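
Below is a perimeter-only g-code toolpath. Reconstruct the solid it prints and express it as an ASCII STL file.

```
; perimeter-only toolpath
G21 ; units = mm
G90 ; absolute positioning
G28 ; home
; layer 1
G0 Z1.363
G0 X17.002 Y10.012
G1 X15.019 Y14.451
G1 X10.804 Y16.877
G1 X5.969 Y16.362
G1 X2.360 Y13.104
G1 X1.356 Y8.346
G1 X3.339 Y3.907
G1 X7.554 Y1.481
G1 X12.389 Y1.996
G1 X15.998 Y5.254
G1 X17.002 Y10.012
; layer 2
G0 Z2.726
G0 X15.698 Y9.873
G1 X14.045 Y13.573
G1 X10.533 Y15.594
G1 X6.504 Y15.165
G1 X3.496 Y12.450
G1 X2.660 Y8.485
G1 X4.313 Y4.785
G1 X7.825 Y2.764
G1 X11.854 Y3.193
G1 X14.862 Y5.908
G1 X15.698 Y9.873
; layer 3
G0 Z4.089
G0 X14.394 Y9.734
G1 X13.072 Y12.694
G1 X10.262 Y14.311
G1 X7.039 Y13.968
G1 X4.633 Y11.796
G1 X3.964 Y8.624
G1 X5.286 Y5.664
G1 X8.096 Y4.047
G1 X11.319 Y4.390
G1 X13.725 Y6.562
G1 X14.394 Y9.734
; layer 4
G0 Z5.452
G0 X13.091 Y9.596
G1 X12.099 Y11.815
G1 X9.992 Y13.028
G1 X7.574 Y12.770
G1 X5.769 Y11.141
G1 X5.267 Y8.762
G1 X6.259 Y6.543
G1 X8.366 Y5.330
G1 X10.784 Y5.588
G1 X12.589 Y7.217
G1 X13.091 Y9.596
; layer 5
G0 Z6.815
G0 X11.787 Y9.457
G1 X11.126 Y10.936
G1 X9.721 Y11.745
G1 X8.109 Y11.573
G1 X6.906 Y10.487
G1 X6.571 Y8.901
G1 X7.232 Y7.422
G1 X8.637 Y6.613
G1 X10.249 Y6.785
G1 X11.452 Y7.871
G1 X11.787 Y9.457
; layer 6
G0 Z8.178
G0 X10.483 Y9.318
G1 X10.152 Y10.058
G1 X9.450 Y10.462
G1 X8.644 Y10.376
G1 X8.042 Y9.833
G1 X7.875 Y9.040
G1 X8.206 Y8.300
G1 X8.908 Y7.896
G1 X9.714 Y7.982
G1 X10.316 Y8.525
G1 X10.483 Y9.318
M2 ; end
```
solid part
  facet normal 0.0000 0.0000 -1.0000
    outer loop
      vertex 11.075 18.160 0.000
      vertex 15.992 15.330 0.000
      vertex 18.306 10.151 0.000
    endloop
  endfacet
  facet normal 0.0000 0.0000 -1.0000
    outer loop
      vertex 5.434 17.559 0.000
      vertex 11.075 18.160 0.000
      vertex 18.306 10.151 0.000
    endloop
  endfacet
  facet normal 0.0000 0.0000 -1.0000
    outer loop
      vertex 1.223 13.758 0.000
      vertex 5.434 17.559 0.000
      vertex 18.306 10.151 0.000
    endloop
  endfacet
  facet normal 0.0000 0.0000 -1.0000
    outer loop
      vertex 0.052 8.207 0.000
      vertex 1.223 13.758 0.000
      vertex 18.306 10.151 0.000
    endloop
  endfacet
  facet normal 0.0000 0.0000 -1.0000
    outer loop
      vertex 2.366 3.028 0.000
      vertex 0.052 8.207 0.000
      vertex 18.306 10.151 0.000
    endloop
  endfacet
  facet normal 0.0000 0.0000 -1.0000
    outer loop
      vertex 7.283 0.198 0.000
      vertex 2.366 3.028 0.000
      vertex 18.306 10.151 0.000
    endloop
  endfacet
  facet normal 0.0000 0.0000 -1.0000
    outer loop
      vertex 12.924 0.799 0.000
      vertex 7.283 0.198 0.000
      vertex 18.306 10.151 0.000
    endloop
  endfacet
  facet normal 0.0000 0.0000 -1.0000
    outer loop
      vertex 17.135 4.600 0.000
      vertex 12.924 0.799 0.000
      vertex 18.306 10.151 0.000
    endloop
  endfacet
  facet normal 0.6736 0.3010 0.6750
    outer loop
      vertex 18.306 10.151 0.000
      vertex 15.992 15.330 0.000
      vertex 9.179 9.179 9.541
    endloop
  endfacet
  facet normal 0.3680 0.6394 0.6750
    outer loop
      vertex 15.992 15.330 0.000
      vertex 11.075 18.160 0.000
      vertex 9.179 9.179 9.541
    endloop
  endfacet
  facet normal -0.0782 0.7336 0.6750
    outer loop
      vertex 11.075 18.160 0.000
      vertex 5.434 17.559 0.000
      vertex 9.179 9.179 9.541
    endloop
  endfacet
  facet normal -0.4943 0.5477 0.6751
    outer loop
      vertex 5.434 17.559 0.000
      vertex 1.223 13.758 0.000
      vertex 9.179 9.179 9.541
    endloop
  endfacet
  facet normal -0.7219 0.1523 0.6750
    outer loop
      vertex 1.223 13.758 0.000
      vertex 0.052 8.207 0.000
      vertex 9.179 9.179 9.541
    endloop
  endfacet
  facet normal -0.6736 -0.3010 0.6750
    outer loop
      vertex 0.052 8.207 0.000
      vertex 2.366 3.028 0.000
      vertex 9.179 9.179 9.541
    endloop
  endfacet
  facet normal -0.3680 -0.6394 0.6750
    outer loop
      vertex 2.366 3.028 0.000
      vertex 7.283 0.198 0.000
      vertex 9.179 9.179 9.541
    endloop
  endfacet
  facet normal 0.0782 -0.7336 0.6750
    outer loop
      vertex 7.283 0.198 0.000
      vertex 12.924 0.799 0.000
      vertex 9.179 9.179 9.541
    endloop
  endfacet
  facet normal 0.4943 -0.5477 0.6751
    outer loop
      vertex 12.924 0.799 0.000
      vertex 17.135 4.600 0.000
      vertex 9.179 9.179 9.541
    endloop
  endfacet
  facet normal 0.7219 -0.1523 0.6750
    outer loop
      vertex 17.135 4.600 0.000
      vertex 18.306 10.151 0.000
      vertex 9.179 9.179 9.541
    endloop
  endfacet
endsolid part

The G0 Z moves step by Δz≈1.363 mm. The G1 loops shrink linearly with z, so the solid tapers from its base footprint up to z≈9.54. Closing with a flat bottom cap and the tapered top and triangulating gives 18 facets — a regular 10-sided pyramid, base circumscribed radius ≈ 9.18 mm, apex at z ≈ 9.54 mm.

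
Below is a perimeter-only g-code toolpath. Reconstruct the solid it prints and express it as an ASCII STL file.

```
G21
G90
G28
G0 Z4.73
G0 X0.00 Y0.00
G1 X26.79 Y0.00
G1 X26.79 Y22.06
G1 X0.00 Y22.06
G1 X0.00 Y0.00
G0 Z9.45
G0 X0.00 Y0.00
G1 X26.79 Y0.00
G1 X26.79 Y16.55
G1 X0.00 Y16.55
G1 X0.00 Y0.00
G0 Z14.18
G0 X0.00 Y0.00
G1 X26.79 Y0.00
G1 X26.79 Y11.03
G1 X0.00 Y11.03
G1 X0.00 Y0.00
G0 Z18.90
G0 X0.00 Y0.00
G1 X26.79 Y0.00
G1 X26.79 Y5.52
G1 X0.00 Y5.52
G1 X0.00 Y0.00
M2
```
solid part
  facet normal 0.0000 0.0000 -1.0000
    outer loop
      vertex 26.79 27.58 0.00
      vertex 26.79 0.00 0.00
      vertex 0.00 0.00 0.00
    endloop
  endfacet
  facet normal 0.0000 0.0000 -1.0000
    outer loop
      vertex 0.00 27.58 0.00
      vertex 26.79 27.58 0.00
      vertex 0.00 0.00 0.00
    endloop
  endfacet
  facet normal 0.0000 -1.0000 0.0000
    outer loop
      vertex 0.00 0.00 0.00
      vertex 26.79 0.00 0.00
      vertex 26.79 0.00 23.63
    endloop
  endfacet
  facet normal 0.0000 -1.0000 0.0000
    outer loop
      vertex 0.00 0.00 0.00
      vertex 26.79 0.00 23.63
      vertex 0.00 0.00 23.63
    endloop
  endfacet
  facet normal 0.0000 0.6506 0.7594
    outer loop
      vertex 0.00 0.00 23.63
      vertex 26.79 0.00 23.63
      vertex 26.79 27.58 0.00
    endloop
  endfacet
  facet normal 0.0000 0.6506 0.7594
    outer loop
      vertex 0.00 0.00 23.63
      vertex 26.79 27.58 0.00
      vertex 0.00 27.58 0.00
    endloop
  endfacet
  facet normal -1.0000 0.0000 0.0000
    outer loop
      vertex 0.00 0.00 23.63
      vertex 0.00 27.58 0.00
      vertex 0.00 0.00 0.00
    endloop
  endfacet
  facet normal 1.0000 0.0000 0.0000
    outer loop
      vertex 26.79 0.00 0.00
      vertex 26.79 27.58 0.00
      vertex 26.79 0.00 23.63
    endloop
  endfacet
endsolid part

The G0 Z moves step by Δz≈4.73 mm. The G1 loops shrink linearly with z, so the solid tapers from its base footprint up to z≈23.6. Closing with a flat bottom cap and the tapered top and triangulating gives 8 facets — a wedge (ramp): 26.8 × 27.6 mm base, rising to 23.6 mm along the y=0 edge and sloping linearly to z=0 at y=27.6.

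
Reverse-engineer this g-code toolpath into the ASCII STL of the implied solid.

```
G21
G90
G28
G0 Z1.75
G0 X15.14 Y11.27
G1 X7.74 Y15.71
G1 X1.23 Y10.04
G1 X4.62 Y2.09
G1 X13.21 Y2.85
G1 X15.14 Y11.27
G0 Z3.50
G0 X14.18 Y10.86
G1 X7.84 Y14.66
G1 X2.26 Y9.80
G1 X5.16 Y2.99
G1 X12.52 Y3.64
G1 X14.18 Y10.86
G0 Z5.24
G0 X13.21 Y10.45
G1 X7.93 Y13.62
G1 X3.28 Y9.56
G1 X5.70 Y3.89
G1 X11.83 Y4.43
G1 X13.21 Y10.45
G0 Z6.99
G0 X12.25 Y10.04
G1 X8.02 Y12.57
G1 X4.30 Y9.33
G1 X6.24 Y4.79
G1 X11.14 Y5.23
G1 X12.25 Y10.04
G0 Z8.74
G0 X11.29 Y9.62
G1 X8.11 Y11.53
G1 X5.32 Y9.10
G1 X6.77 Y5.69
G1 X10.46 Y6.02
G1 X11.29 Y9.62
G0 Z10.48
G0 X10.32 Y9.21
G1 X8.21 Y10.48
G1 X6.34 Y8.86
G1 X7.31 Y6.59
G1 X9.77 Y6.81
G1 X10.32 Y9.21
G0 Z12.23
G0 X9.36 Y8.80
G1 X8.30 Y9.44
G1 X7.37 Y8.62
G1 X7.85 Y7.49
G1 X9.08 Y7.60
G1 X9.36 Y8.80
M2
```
solid part
  facet normal 0.0000 0.0000 -1.0000
    outer loop
      vertex 0.21 10.27 0.00
      vertex 7.65 16.75 0.00
      vertex 16.11 11.68 0.00
    endloop
  endfacet
  facet normal 0.0000 0.0000 -1.0000
    outer loop
      vertex 4.08 1.19 0.00
      vertex 0.21 10.27 0.00
      vertex 16.11 11.68 0.00
    endloop
  endfacet
  facet normal 0.0000 0.0000 -1.0000
    outer loop
      vertex 13.90 2.06 0.00
      vertex 4.08 1.19 0.00
      vertex 16.11 11.68 0.00
    endloop
  endfacet
  facet normal 0.4624 0.7716 0.4369
    outer loop
      vertex 16.11 11.68 0.00
      vertex 7.65 16.75 0.00
      vertex 8.39 8.39 13.98
    endloop
  endfacet
  facet normal -0.5908 0.6783 0.4369
    outer loop
      vertex 7.65 16.75 0.00
      vertex 0.21 10.27 0.00
      vertex 8.39 8.39 13.98
    endloop
  endfacet
  facet normal -0.8275 -0.3527 0.4368
    outer loop
      vertex 0.21 10.27 0.00
      vertex 4.08 1.19 0.00
      vertex 8.39 8.39 13.98
    endloop
  endfacet
  facet normal 0.0794 -0.8960 0.4370
    outer loop
      vertex 4.08 1.19 0.00
      vertex 13.90 2.06 0.00
      vertex 8.39 8.39 13.98
    endloop
  endfacet
  facet normal 0.8767 -0.2014 0.4368
    outer loop
      vertex 13.90 2.06 0.00
      vertex 16.11 11.68 0.00
      vertex 8.39 8.39 13.98
    endloop
  endfacet
endsolid part

The G0 Z moves step by Δz≈1.75 mm. The G1 loops shrink linearly with z, so the solid tapers from its base footprint up to z≈14. Closing with a flat bottom cap and the tapered top and triangulating gives 8 facets — a regular 5-sided pyramid, base circumscribed radius ≈ 8.39 mm, apex at z ≈ 14 mm.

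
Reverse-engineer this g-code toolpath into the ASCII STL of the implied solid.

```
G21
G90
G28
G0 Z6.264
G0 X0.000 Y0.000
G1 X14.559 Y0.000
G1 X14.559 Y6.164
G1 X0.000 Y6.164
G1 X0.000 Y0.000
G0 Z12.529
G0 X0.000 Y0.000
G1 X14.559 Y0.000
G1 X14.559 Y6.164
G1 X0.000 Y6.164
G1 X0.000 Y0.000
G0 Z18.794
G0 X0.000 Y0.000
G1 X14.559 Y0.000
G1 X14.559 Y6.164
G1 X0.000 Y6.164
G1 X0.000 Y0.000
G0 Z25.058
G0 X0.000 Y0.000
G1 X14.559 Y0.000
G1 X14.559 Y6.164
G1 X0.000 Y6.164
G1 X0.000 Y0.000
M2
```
solid part
  facet normal 0.0000 0.0000 -1.0000
    outer loop
      vertex 14.559 6.164 0.000
      vertex 14.559 0.000 0.000
      vertex 0.000 0.000 0.000
    endloop
  endfacet
  facet normal 0.0000 0.0000 -1.0000
    outer loop
      vertex 0.000 6.164 0.000
      vertex 14.559 6.164 0.000
      vertex 0.000 0.000 0.000
    endloop
  endfacet
  facet normal 0.0000 0.0000 1.0000
    outer loop
      vertex 0.000 0.000 25.058
      vertex 14.559 0.000 25.058
      vertex 14.559 6.164 25.058
    endloop
  endfacet
  facet normal 0.0000 0.0000 1.0000
    outer loop
      vertex 0.000 0.000 25.058
      vertex 14.559 6.164 25.058
      vertex 0.000 6.164 25.058
    endloop
  endfacet
  facet normal 0.0000 -1.0000 0.0000
    outer loop
      vertex 0.000 0.000 0.000
      vertex 14.559 0.000 0.000
      vertex 14.559 0.000 25.058
    endloop
  endfacet
  facet normal 0.0000 -1.0000 0.0000
    outer loop
      vertex 0.000 0.000 0.000
      vertex 14.559 0.000 25.058
      vertex 0.000 0.000 25.058
    endloop
  endfacet
  facet normal 0.0000 1.0000 0.0000
    outer loop
      vertex 14.559 6.164 25.058
      vertex 14.559 6.164 0.000
      vertex 0.000 6.164 0.000
    endloop
  endfacet
  facet normal 0.0000 1.0000 0.0000
    outer loop
      vertex 0.000 6.164 25.058
      vertex 14.559 6.164 25.058
      vertex 0.000 6.164 0.000
    endloop
  endfacet
  facet normal -1.0000 0.0000 0.0000
    outer loop
      vertex 0.000 6.164 25.058
      vertex 0.000 6.164 0.000
      vertex 0.000 0.000 0.000
    endloop
  endfacet
  facet normal -1.0000 0.0000 0.0000
    outer loop
      vertex 0.000 0.000 25.058
      vertex 0.000 6.164 25.058
      vertex 0.000 0.000 0.000
    endloop
  endfacet
  facet normal 1.0000 0.0000 0.0000
    outer loop
      vertex 14.559 0.000 0.000
      vertex 14.559 6.164 0.000
      vertex 14.559 6.164 25.058
    endloop
  endfacet
  facet normal 1.0000 0.0000 0.0000
    outer loop
      vertex 14.559 0.000 0.000
      vertex 14.559 6.164 25.058
      vertex 14.559 0.000 25.058
    endloop
  endfacet
endsolid part

The G0 Z moves step by Δz≈6.264 mm. Every layer's G1 loop is the same polygon, so the solid is a straight extrusion of it from z=0 to z≈25.1. Closing with flat bottom and top caps and triangulating gives 12 facets — a rectangular box, roughly 14.6 × 6.16 mm footprint and 25.1 mm tall.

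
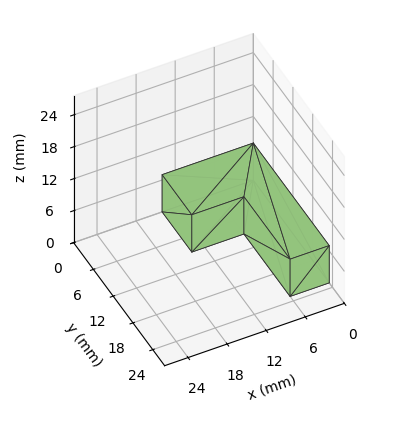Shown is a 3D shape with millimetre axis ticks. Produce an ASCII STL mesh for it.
Reading the render: the shape is an L-shaped prism: outer 14 × 23 mm, arm thicknesses ≈ 9 mm (horizontal) and 6 mm (vertical), extruded 7 mm in z (dimensions read to the nearest mm from the axis ticks). For the STL, each face is triangulated and given an outward normal.

solid part
  facet normal 0.0000 0.0000 -1.0000
    outer loop
      vertex 14.00 9.00 0.00
      vertex 14.00 0.00 0.00
      vertex 0.00 0.00 0.00
    endloop
  endfacet
  facet normal 0.0000 0.0000 -1.0000
    outer loop
      vertex 6.00 9.00 0.00
      vertex 14.00 9.00 0.00
      vertex 0.00 0.00 0.00
    endloop
  endfacet
  facet normal 0.0000 0.0000 -1.0000
    outer loop
      vertex 6.00 23.00 0.00
      vertex 6.00 9.00 0.00
      vertex 0.00 0.00 0.00
    endloop
  endfacet
  facet normal 0.0000 0.0000 -1.0000
    outer loop
      vertex 0.00 23.00 0.00
      vertex 6.00 23.00 0.00
      vertex 0.00 0.00 0.00
    endloop
  endfacet
  facet normal 0.0000 0.0000 1.0000
    outer loop
      vertex 0.00 0.00 7.00
      vertex 14.00 0.00 7.00
      vertex 14.00 9.00 7.00
    endloop
  endfacet
  facet normal 0.0000 0.0000 1.0000
    outer loop
      vertex 0.00 0.00 7.00
      vertex 14.00 9.00 7.00
      vertex 6.00 9.00 7.00
    endloop
  endfacet
  facet normal 0.0000 0.0000 1.0000
    outer loop
      vertex 0.00 0.00 7.00
      vertex 6.00 9.00 7.00
      vertex 6.00 23.00 7.00
    endloop
  endfacet
  facet normal 0.0000 0.0000 1.0000
    outer loop
      vertex 0.00 0.00 7.00
      vertex 6.00 23.00 7.00
      vertex 0.00 23.00 7.00
    endloop
  endfacet
  facet normal 0.0000 -1.0000 0.0000
    outer loop
      vertex 0.00 0.00 0.00
      vertex 14.00 0.00 0.00
      vertex 14.00 0.00 7.00
    endloop
  endfacet
  facet normal 0.0000 -1.0000 0.0000
    outer loop
      vertex 0.00 0.00 0.00
      vertex 14.00 0.00 7.00
      vertex 0.00 0.00 7.00
    endloop
  endfacet
  facet normal 1.0000 0.0000 0.0000
    outer loop
      vertex 14.00 0.00 0.00
      vertex 14.00 9.00 0.00
      vertex 14.00 9.00 7.00
    endloop
  endfacet
  facet normal 1.0000 0.0000 0.0000
    outer loop
      vertex 14.00 0.00 0.00
      vertex 14.00 9.00 7.00
      vertex 14.00 0.00 7.00
    endloop
  endfacet
  facet normal 0.0000 1.0000 0.0000
    outer loop
      vertex 14.00 9.00 0.00
      vertex 6.00 9.00 0.00
      vertex 6.00 9.00 7.00
    endloop
  endfacet
  facet normal 0.0000 1.0000 0.0000
    outer loop
      vertex 14.00 9.00 0.00
      vertex 6.00 9.00 7.00
      vertex 14.00 9.00 7.00
    endloop
  endfacet
  facet normal 1.0000 0.0000 0.0000
    outer loop
      vertex 6.00 9.00 0.00
      vertex 6.00 23.00 0.00
      vertex 6.00 23.00 7.00
    endloop
  endfacet
  facet normal 1.0000 0.0000 0.0000
    outer loop
      vertex 6.00 9.00 0.00
      vertex 6.00 23.00 7.00
      vertex 6.00 9.00 7.00
    endloop
  endfacet
  facet normal 0.0000 1.0000 0.0000
    outer loop
      vertex 6.00 23.00 0.00
      vertex 0.00 23.00 0.00
      vertex 0.00 23.00 7.00
    endloop
  endfacet
  facet normal 0.0000 1.0000 0.0000
    outer loop
      vertex 6.00 23.00 0.00
      vertex 0.00 23.00 7.00
      vertex 6.00 23.00 7.00
    endloop
  endfacet
  facet normal -1.0000 0.0000 0.0000
    outer loop
      vertex 0.00 23.00 0.00
      vertex 0.00 0.00 0.00
      vertex 0.00 0.00 7.00
    endloop
  endfacet
  facet normal -1.0000 0.0000 0.0000
    outer loop
      vertex 0.00 23.00 0.00
      vertex 0.00 0.00 7.00
      vertex 0.00 23.00 7.00
    endloop
  endfacet
endsolid part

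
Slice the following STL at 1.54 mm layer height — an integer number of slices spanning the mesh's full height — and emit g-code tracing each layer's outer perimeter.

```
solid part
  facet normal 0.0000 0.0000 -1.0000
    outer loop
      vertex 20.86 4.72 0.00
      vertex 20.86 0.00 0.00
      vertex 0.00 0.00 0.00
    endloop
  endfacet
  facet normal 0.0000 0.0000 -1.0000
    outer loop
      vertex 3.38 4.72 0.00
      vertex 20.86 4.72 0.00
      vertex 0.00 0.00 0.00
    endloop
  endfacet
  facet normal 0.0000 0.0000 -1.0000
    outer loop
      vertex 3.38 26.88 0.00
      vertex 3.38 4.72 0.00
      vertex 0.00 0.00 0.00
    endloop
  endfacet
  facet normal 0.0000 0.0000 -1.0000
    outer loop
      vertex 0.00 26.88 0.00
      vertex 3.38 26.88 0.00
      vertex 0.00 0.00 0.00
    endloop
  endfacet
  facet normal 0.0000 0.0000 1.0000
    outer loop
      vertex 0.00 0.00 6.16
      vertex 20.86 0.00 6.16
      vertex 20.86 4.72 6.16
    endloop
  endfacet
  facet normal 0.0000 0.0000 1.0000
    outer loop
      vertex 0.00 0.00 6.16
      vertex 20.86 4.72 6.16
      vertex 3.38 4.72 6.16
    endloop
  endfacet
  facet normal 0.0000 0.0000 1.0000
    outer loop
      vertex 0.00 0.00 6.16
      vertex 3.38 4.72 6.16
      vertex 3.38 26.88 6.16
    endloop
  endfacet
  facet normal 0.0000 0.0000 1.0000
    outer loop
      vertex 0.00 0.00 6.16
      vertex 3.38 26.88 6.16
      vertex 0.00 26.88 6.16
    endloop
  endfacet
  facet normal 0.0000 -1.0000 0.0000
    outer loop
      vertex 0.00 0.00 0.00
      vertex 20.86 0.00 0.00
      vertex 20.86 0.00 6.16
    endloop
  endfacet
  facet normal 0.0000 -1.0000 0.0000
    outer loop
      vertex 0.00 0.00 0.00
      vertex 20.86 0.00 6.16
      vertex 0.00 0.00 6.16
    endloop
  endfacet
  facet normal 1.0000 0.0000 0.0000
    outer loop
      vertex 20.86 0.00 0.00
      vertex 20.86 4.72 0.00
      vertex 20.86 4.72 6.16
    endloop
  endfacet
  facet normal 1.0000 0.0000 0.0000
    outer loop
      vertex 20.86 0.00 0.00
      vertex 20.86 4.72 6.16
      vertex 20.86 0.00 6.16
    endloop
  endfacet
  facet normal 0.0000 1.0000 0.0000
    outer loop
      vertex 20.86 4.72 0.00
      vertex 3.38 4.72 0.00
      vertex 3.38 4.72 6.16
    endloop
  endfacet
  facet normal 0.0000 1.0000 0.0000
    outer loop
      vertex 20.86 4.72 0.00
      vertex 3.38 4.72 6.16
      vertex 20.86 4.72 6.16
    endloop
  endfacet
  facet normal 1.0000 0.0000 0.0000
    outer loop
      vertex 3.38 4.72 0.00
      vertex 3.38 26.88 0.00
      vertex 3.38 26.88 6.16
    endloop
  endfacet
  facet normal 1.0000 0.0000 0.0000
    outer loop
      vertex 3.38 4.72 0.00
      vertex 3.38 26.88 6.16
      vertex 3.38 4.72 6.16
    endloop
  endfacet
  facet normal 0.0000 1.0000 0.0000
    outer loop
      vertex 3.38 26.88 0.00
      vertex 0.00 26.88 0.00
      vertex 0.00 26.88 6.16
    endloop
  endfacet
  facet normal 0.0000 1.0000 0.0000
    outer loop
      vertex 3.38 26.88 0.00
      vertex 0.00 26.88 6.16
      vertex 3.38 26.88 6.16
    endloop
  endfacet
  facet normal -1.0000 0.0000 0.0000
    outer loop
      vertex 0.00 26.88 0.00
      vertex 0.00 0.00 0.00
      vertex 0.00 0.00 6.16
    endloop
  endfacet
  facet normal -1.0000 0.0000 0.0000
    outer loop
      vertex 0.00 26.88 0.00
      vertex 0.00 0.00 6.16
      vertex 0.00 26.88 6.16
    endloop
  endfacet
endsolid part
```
; perimeter-only toolpath
G21 ; units = mm
G90 ; absolute positioning
G28 ; home
; layer 1
G0 Z1.54
G0 X0.00 Y0.00
G1 X20.86 Y0.00
G1 X20.86 Y4.72
G1 X3.38 Y4.72
G1 X3.38 Y26.88
G1 X0.00 Y26.88
G1 X0.00 Y0.00
; layer 2
G0 Z3.08
G0 X0.00 Y0.00
G1 X20.86 Y0.00
G1 X20.86 Y4.72
G1 X3.38 Y4.72
G1 X3.38 Y26.88
G1 X0.00 Y26.88
G1 X0.00 Y0.00
; layer 3
G0 Z4.62
G0 X0.00 Y0.00
G1 X20.86 Y0.00
G1 X20.86 Y4.72
G1 X3.38 Y4.72
G1 X3.38 Y26.88
G1 X0.00 Y26.88
G1 X0.00 Y0.00
; layer 4
G0 Z6.16
G0 X0.00 Y0.00
G1 X20.86 Y0.00
G1 X20.86 Y4.72
G1 X3.38 Y4.72
G1 X3.38 Y26.88
G1 X0.00 Y26.88
G1 X0.00 Y0.00
M2 ; end

The solid is an L-shaped prism: outer 20.9 × 26.9 mm, arm thicknesses ≈ 4.72 mm (horizontal) and 3.38 mm (vertical), extruded 6.16 mm in z. Slicing at Δz = 1.54 mm — 4 equal slices spanning the solid's height, so layer i sits at z = i·h/4 — gives 4 non-empty perimeters. Each is a 6-segment closed polygon; G0 lifts to the layer z and rapids to the start vertex, then G1 traces the edges.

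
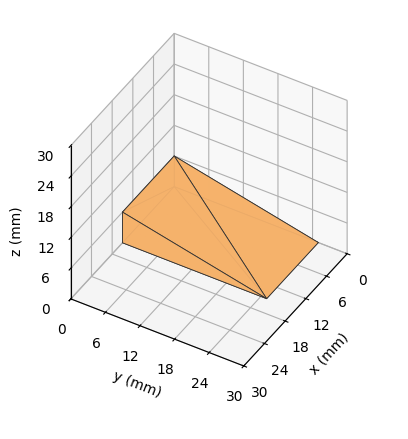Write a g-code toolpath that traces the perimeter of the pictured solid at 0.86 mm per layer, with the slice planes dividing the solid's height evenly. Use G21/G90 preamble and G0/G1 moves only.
Reading the render: the shape is a wedge (ramp): 15 × 25 mm base, rising to 6 mm along the y=0 edge and sloping linearly to z=0 at y=25 (dimensions read to the nearest mm from the axis ticks). For the g-code, the solid's height is divided into equal slices at the stated Δz and each level perimeter traced with G1 moves after a G0 lift.

; perimeter-only toolpath
G21 ; units = mm
G90 ; absolute positioning
G28 ; home
; layer 1
G0 Z0.86
G0 X0.00 Y0.00
G1 X15.00 Y0.00
G1 X15.00 Y21.43
G1 X0.00 Y21.43
G1 X0.00 Y0.00
; layer 2
G0 Z1.71
G0 X0.00 Y0.00
G1 X15.00 Y0.00
G1 X15.00 Y17.86
G1 X0.00 Y17.86
G1 X0.00 Y0.00
; layer 3
G0 Z2.57
G0 X0.00 Y0.00
G1 X15.00 Y0.00
G1 X15.00 Y14.29
G1 X0.00 Y14.29
G1 X0.00 Y0.00
; layer 4
G0 Z3.43
G0 X0.00 Y0.00
G1 X15.00 Y0.00
G1 X15.00 Y10.71
G1 X0.00 Y10.71
G1 X0.00 Y0.00
; layer 5
G0 Z4.29
G0 X0.00 Y0.00
G1 X15.00 Y0.00
G1 X15.00 Y7.14
G1 X0.00 Y7.14
G1 X0.00 Y0.00
; layer 6
G0 Z5.14
G0 X0.00 Y0.00
G1 X15.00 Y0.00
G1 X15.00 Y3.57
G1 X0.00 Y3.57
G1 X0.00 Y0.00
M2 ; end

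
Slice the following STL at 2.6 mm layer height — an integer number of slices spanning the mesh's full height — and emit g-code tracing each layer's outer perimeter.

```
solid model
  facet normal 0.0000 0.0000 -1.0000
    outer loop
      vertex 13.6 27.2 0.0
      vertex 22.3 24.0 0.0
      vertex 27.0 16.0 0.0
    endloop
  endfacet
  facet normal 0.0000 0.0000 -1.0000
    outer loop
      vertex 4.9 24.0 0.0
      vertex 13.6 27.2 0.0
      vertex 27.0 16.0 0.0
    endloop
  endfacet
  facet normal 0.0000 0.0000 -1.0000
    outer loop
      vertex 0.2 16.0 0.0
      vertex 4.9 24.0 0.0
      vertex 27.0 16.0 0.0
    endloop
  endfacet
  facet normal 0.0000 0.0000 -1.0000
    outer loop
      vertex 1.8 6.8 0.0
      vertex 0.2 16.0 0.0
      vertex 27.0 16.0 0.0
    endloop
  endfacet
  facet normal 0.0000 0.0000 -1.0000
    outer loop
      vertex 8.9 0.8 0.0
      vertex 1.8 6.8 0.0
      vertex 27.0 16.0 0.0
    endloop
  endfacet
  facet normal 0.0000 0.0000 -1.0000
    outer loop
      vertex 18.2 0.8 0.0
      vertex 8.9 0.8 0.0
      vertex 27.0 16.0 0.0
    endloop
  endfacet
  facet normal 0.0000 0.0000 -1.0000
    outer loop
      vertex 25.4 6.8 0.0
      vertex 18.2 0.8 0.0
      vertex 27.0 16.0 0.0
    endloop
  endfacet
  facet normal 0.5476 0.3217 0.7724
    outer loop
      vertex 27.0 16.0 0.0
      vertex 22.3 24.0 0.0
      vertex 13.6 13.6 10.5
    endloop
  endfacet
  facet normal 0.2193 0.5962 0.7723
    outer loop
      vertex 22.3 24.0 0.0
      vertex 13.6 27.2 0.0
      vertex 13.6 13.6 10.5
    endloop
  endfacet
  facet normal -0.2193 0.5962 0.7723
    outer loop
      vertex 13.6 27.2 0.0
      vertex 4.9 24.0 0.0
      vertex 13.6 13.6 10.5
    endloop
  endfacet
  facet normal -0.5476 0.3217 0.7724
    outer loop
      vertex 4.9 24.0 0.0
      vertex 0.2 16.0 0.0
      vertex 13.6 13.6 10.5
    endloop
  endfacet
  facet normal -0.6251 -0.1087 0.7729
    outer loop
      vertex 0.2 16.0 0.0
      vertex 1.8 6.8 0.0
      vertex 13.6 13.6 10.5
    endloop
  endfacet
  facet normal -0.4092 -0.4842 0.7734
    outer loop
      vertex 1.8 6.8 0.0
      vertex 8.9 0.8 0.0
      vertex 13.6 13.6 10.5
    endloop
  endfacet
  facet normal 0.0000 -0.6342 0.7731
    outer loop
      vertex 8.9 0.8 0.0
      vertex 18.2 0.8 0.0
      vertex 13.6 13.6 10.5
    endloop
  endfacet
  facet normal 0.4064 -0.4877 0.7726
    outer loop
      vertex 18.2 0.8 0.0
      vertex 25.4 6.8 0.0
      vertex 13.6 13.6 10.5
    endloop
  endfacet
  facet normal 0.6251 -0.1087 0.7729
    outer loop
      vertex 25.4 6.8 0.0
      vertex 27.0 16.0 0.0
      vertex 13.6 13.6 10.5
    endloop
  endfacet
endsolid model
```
; perimeter-only toolpath
G21 ; units = mm
G90 ; absolute positioning
G28 ; home
; layer 1
G0 Z2.6
G0 X23.6 Y15.4
G1 X20.1 Y21.4
G1 X13.6 Y23.8
G1 X7.1 Y21.4
G1 X3.5 Y15.4
G1 X4.8 Y8.5
G1 X10.1 Y4.0
G1 X17.0 Y4.0
G1 X22.4 Y8.5
G1 X23.6 Y15.4
; layer 2
G0 Z5.2
G0 X20.3 Y14.8
G1 X17.9 Y18.8
G1 X13.6 Y20.4
G1 X9.2 Y18.8
G1 X6.9 Y14.8
G1 X7.7 Y10.2
G1 X11.2 Y7.2
G1 X15.9 Y7.2
G1 X19.5 Y10.2
G1 X20.3 Y14.8
; layer 3
G0 Z7.9
G0 X16.9 Y14.2
G1 X15.8 Y16.2
G1 X13.6 Y17.0
G1 X11.4 Y16.2
G1 X10.2 Y14.2
G1 X10.6 Y11.9
G1 X12.4 Y10.4
G1 X14.8 Y10.4
G1 X16.5 Y11.9
G1 X16.9 Y14.2
M2 ; end

The solid is a regular 9-sided pyramid, base circumscribed radius ≈ 13.6 mm, apex at z ≈ 10.5 mm. Slicing at Δz = 2.6 mm — 4 equal slices spanning the solid's height, so layer i sits at z = i·h/4 — gives 3 non-empty perimeters. Each is a 9-segment closed polygon; G0 lifts to the layer z and rapids to the start vertex, then G1 traces the edges. The cross-section shrinks linearly with z (the slice at the apex is degenerate and omitted).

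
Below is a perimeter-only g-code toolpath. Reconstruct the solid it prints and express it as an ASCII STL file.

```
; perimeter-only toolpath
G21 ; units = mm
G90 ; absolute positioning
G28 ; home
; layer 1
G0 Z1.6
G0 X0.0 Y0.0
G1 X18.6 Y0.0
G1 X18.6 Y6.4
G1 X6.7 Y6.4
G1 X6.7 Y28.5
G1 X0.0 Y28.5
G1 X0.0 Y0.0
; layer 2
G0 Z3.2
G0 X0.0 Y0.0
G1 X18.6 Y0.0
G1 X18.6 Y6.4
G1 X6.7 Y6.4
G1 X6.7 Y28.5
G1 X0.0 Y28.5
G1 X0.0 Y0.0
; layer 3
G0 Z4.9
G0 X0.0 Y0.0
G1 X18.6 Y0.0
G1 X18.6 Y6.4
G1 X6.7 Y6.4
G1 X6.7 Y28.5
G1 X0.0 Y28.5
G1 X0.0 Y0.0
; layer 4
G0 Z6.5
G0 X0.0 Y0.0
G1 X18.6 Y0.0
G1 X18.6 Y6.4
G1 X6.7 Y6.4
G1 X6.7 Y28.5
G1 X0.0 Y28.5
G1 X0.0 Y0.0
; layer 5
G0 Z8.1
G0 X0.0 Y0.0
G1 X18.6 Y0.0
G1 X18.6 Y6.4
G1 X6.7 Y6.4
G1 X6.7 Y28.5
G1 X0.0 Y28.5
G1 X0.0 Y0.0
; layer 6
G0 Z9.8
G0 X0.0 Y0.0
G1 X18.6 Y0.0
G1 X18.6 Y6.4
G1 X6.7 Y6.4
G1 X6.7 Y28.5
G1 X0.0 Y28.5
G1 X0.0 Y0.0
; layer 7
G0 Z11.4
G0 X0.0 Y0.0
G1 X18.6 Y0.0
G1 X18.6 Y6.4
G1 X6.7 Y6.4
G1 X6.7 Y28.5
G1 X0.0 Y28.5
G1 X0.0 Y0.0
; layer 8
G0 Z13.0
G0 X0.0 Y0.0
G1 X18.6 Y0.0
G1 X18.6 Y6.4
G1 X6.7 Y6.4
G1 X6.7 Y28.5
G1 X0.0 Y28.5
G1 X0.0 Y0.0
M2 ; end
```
solid part
  facet normal 0.0000 0.0000 -1.0000
    outer loop
      vertex 18.6 6.4 0.0
      vertex 18.6 0.0 0.0
      vertex 0.0 0.0 0.0
    endloop
  endfacet
  facet normal 0.0000 0.0000 -1.0000
    outer loop
      vertex 6.7 6.4 0.0
      vertex 18.6 6.4 0.0
      vertex 0.0 0.0 0.0
    endloop
  endfacet
  facet normal 0.0000 0.0000 -1.0000
    outer loop
      vertex 6.7 28.5 0.0
      vertex 6.7 6.4 0.0
      vertex 0.0 0.0 0.0
    endloop
  endfacet
  facet normal 0.0000 0.0000 -1.0000
    outer loop
      vertex 0.0 28.5 0.0
      vertex 6.7 28.5 0.0
      vertex 0.0 0.0 0.0
    endloop
  endfacet
  facet normal 0.0000 0.0000 1.0000
    outer loop
      vertex 0.0 0.0 13.0
      vertex 18.6 0.0 13.0
      vertex 18.6 6.4 13.0
    endloop
  endfacet
  facet normal 0.0000 0.0000 1.0000
    outer loop
      vertex 0.0 0.0 13.0
      vertex 18.6 6.4 13.0
      vertex 6.7 6.4 13.0
    endloop
  endfacet
  facet normal 0.0000 0.0000 1.0000
    outer loop
      vertex 0.0 0.0 13.0
      vertex 6.7 6.4 13.0
      vertex 6.7 28.5 13.0
    endloop
  endfacet
  facet normal 0.0000 0.0000 1.0000
    outer loop
      vertex 0.0 0.0 13.0
      vertex 6.7 28.5 13.0
      vertex 0.0 28.5 13.0
    endloop
  endfacet
  facet normal 0.0000 -1.0000 0.0000
    outer loop
      vertex 0.0 0.0 0.0
      vertex 18.6 0.0 0.0
      vertex 18.6 0.0 13.0
    endloop
  endfacet
  facet normal 0.0000 -1.0000 0.0000
    outer loop
      vertex 0.0 0.0 0.0
      vertex 18.6 0.0 13.0
      vertex 0.0 0.0 13.0
    endloop
  endfacet
  facet normal 1.0000 0.0000 0.0000
    outer loop
      vertex 18.6 0.0 0.0
      vertex 18.6 6.4 0.0
      vertex 18.6 6.4 13.0
    endloop
  endfacet
  facet normal 1.0000 0.0000 0.0000
    outer loop
      vertex 18.6 0.0 0.0
      vertex 18.6 6.4 13.0
      vertex 18.6 0.0 13.0
    endloop
  endfacet
  facet normal 0.0000 1.0000 0.0000
    outer loop
      vertex 18.6 6.4 0.0
      vertex 6.7 6.4 0.0
      vertex 6.7 6.4 13.0
    endloop
  endfacet
  facet normal 0.0000 1.0000 0.0000
    outer loop
      vertex 18.6 6.4 0.0
      vertex 6.7 6.4 13.0
      vertex 18.6 6.4 13.0
    endloop
  endfacet
  facet normal 1.0000 0.0000 0.0000
    outer loop
      vertex 6.7 6.4 0.0
      vertex 6.7 28.5 0.0
      vertex 6.7 28.5 13.0
    endloop
  endfacet
  facet normal 1.0000 0.0000 0.0000
    outer loop
      vertex 6.7 6.4 0.0
      vertex 6.7 28.5 13.0
      vertex 6.7 6.4 13.0
    endloop
  endfacet
  facet normal 0.0000 1.0000 0.0000
    outer loop
      vertex 6.7 28.5 0.0
      vertex 0.0 28.5 0.0
      vertex 0.0 28.5 13.0
    endloop
  endfacet
  facet normal 0.0000 1.0000 0.0000
    outer loop
      vertex 6.7 28.5 0.0
      vertex 0.0 28.5 13.0
      vertex 6.7 28.5 13.0
    endloop
  endfacet
  facet normal -1.0000 0.0000 0.0000
    outer loop
      vertex 0.0 28.5 0.0
      vertex 0.0 0.0 0.0
      vertex 0.0 0.0 13.0
    endloop
  endfacet
  facet normal -1.0000 0.0000 0.0000
    outer loop
      vertex 0.0 28.5 0.0
      vertex 0.0 0.0 13.0
      vertex 0.0 28.5 13.0
    endloop
  endfacet
endsolid part

The G0 Z moves step by Δz≈1.6 mm. Every layer's G1 loop is the same polygon, so the solid is a straight extrusion of it from z=0 to z≈13. Closing with flat bottom and top caps and triangulating gives 20 facets — an L-shaped prism: outer 18.6 × 28.5 mm, arm thicknesses ≈ 6.4 mm (horizontal) and 6.7 mm (vertical), extruded 13 mm in z.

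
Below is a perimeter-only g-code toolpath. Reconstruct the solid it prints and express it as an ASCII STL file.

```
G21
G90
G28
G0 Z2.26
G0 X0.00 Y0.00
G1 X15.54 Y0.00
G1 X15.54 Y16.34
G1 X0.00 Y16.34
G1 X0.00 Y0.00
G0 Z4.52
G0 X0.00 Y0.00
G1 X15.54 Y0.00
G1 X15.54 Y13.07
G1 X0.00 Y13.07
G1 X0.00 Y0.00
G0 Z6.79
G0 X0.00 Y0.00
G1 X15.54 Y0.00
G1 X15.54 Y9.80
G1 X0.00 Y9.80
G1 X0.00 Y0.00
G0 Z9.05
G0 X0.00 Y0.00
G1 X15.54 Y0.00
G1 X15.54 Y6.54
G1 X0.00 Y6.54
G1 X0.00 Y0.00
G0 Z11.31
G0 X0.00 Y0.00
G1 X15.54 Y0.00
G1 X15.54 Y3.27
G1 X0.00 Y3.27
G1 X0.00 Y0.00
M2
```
solid part
  facet normal 0.0000 0.0000 -1.0000
    outer loop
      vertex 15.54 19.61 0.00
      vertex 15.54 0.00 0.00
      vertex 0.00 0.00 0.00
    endloop
  endfacet
  facet normal 0.0000 0.0000 -1.0000
    outer loop
      vertex 0.00 19.61 0.00
      vertex 15.54 19.61 0.00
      vertex 0.00 0.00 0.00
    endloop
  endfacet
  facet normal 0.0000 -1.0000 0.0000
    outer loop
      vertex 0.00 0.00 0.00
      vertex 15.54 0.00 0.00
      vertex 15.54 0.00 13.57
    endloop
  endfacet
  facet normal 0.0000 -1.0000 0.0000
    outer loop
      vertex 0.00 0.00 0.00
      vertex 15.54 0.00 13.57
      vertex 0.00 0.00 13.57
    endloop
  endfacet
  facet normal 0.0000 0.5690 0.8223
    outer loop
      vertex 0.00 0.00 13.57
      vertex 15.54 0.00 13.57
      vertex 15.54 19.61 0.00
    endloop
  endfacet
  facet normal 0.0000 0.5690 0.8223
    outer loop
      vertex 0.00 0.00 13.57
      vertex 15.54 19.61 0.00
      vertex 0.00 19.61 0.00
    endloop
  endfacet
  facet normal -1.0000 0.0000 0.0000
    outer loop
      vertex 0.00 0.00 13.57
      vertex 0.00 19.61 0.00
      vertex 0.00 0.00 0.00
    endloop
  endfacet
  facet normal 1.0000 0.0000 0.0000
    outer loop
      vertex 15.54 0.00 0.00
      vertex 15.54 19.61 0.00
      vertex 15.54 0.00 13.57
    endloop
  endfacet
endsolid part

The G0 Z moves step by Δz≈2.26 mm. The G1 loops shrink linearly with z, so the solid tapers from its base footprint up to z≈13.6. Closing with a flat bottom cap and the tapered top and triangulating gives 8 facets — a wedge (ramp): 15.5 × 19.6 mm base, rising to 13.6 mm along the y=0 edge and sloping linearly to z=0 at y=19.6.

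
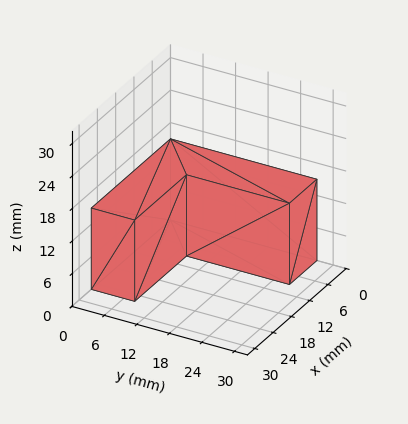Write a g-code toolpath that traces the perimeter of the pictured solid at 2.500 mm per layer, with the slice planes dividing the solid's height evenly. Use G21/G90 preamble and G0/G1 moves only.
Reading the render: the shape is an L-shaped prism: outer 26 × 27 mm, arm thicknesses ≈ 8 mm (horizontal) and 9 mm (vertical), extruded 15 mm in z (dimensions read to the nearest mm from the axis ticks). For the g-code, the solid's height is divided into equal slices at the stated Δz and each level perimeter traced with G1 moves after a G0 lift.

; perimeter-only toolpath
G21 ; units = mm
G90 ; absolute positioning
G28 ; home
; layer 1
G0 Z2.500
G0 X0.000 Y0.000
G1 X26.000 Y0.000
G1 X26.000 Y8.000
G1 X9.000 Y8.000
G1 X9.000 Y27.000
G1 X0.000 Y27.000
G1 X0.000 Y0.000
; layer 2
G0 Z5.000
G0 X0.000 Y0.000
G1 X26.000 Y0.000
G1 X26.000 Y8.000
G1 X9.000 Y8.000
G1 X9.000 Y27.000
G1 X0.000 Y27.000
G1 X0.000 Y0.000
; layer 3
G0 Z7.500
G0 X0.000 Y0.000
G1 X26.000 Y0.000
G1 X26.000 Y8.000
G1 X9.000 Y8.000
G1 X9.000 Y27.000
G1 X0.000 Y27.000
G1 X0.000 Y0.000
; layer 4
G0 Z10.000
G0 X0.000 Y0.000
G1 X26.000 Y0.000
G1 X26.000 Y8.000
G1 X9.000 Y8.000
G1 X9.000 Y27.000
G1 X0.000 Y27.000
G1 X0.000 Y0.000
; layer 5
G0 Z12.500
G0 X0.000 Y0.000
G1 X26.000 Y0.000
G1 X26.000 Y8.000
G1 X9.000 Y8.000
G1 X9.000 Y27.000
G1 X0.000 Y27.000
G1 X0.000 Y0.000
; layer 6
G0 Z15.000
G0 X0.000 Y0.000
G1 X26.000 Y0.000
G1 X26.000 Y8.000
G1 X9.000 Y8.000
G1 X9.000 Y27.000
G1 X0.000 Y27.000
G1 X0.000 Y0.000
M2 ; end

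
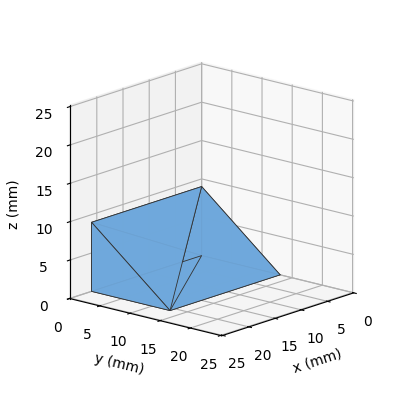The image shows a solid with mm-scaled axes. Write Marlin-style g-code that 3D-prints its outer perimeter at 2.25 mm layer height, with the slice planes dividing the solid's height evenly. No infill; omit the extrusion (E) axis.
Reading the render: the shape is a wedge (ramp): 21 × 13 mm base, rising to 9 mm along the y=0 edge and sloping linearly to z=0 at y=13 (dimensions read to the nearest mm from the axis ticks). For the g-code, the solid's height is divided into equal slices at the stated Δz and each level perimeter traced with G1 moves after a G0 lift.

; perimeter-only toolpath
G21 ; units = mm
G90 ; absolute positioning
G28 ; home
; layer 1
G0 Z2.25
G0 X0.00 Y0.00
G1 X21.00 Y0.00
G1 X21.00 Y9.75
G1 X0.00 Y9.75
G1 X0.00 Y0.00
; layer 2
G0 Z4.50
G0 X0.00 Y0.00
G1 X21.00 Y0.00
G1 X21.00 Y6.50
G1 X0.00 Y6.50
G1 X0.00 Y0.00
; layer 3
G0 Z6.75
G0 X0.00 Y0.00
G1 X21.00 Y0.00
G1 X21.00 Y3.25
G1 X0.00 Y3.25
G1 X0.00 Y0.00
M2 ; end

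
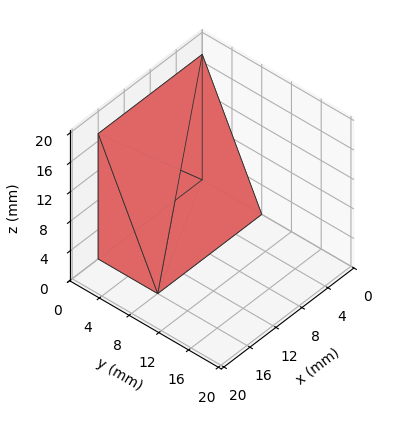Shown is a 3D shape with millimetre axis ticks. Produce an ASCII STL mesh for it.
Reading the render: the shape is a wedge (ramp): 16 × 8 mm base, rising to 17 mm along the y=0 edge and sloping linearly to z=0 at y=8 (dimensions read to the nearest mm from the axis ticks). For the STL, each face is triangulated and given an outward normal.

solid part
  facet normal 0.0000 0.0000 -1.0000
    outer loop
      vertex 16.000 8.000 0.000
      vertex 16.000 0.000 0.000
      vertex 0.000 0.000 0.000
    endloop
  endfacet
  facet normal 0.0000 0.0000 -1.0000
    outer loop
      vertex 0.000 8.000 0.000
      vertex 16.000 8.000 0.000
      vertex 0.000 0.000 0.000
    endloop
  endfacet
  facet normal 0.0000 -1.0000 0.0000
    outer loop
      vertex 0.000 0.000 0.000
      vertex 16.000 0.000 0.000
      vertex 16.000 0.000 17.000
    endloop
  endfacet
  facet normal 0.0000 -1.0000 0.0000
    outer loop
      vertex 0.000 0.000 0.000
      vertex 16.000 0.000 17.000
      vertex 0.000 0.000 17.000
    endloop
  endfacet
  facet normal 0.0000 0.9048 0.4258
    outer loop
      vertex 0.000 0.000 17.000
      vertex 16.000 0.000 17.000
      vertex 16.000 8.000 0.000
    endloop
  endfacet
  facet normal 0.0000 0.9048 0.4258
    outer loop
      vertex 0.000 0.000 17.000
      vertex 16.000 8.000 0.000
      vertex 0.000 8.000 0.000
    endloop
  endfacet
  facet normal -1.0000 0.0000 0.0000
    outer loop
      vertex 0.000 0.000 17.000
      vertex 0.000 8.000 0.000
      vertex 0.000 0.000 0.000
    endloop
  endfacet
  facet normal 1.0000 0.0000 0.0000
    outer loop
      vertex 16.000 0.000 0.000
      vertex 16.000 8.000 0.000
      vertex 16.000 0.000 17.000
    endloop
  endfacet
endsolid part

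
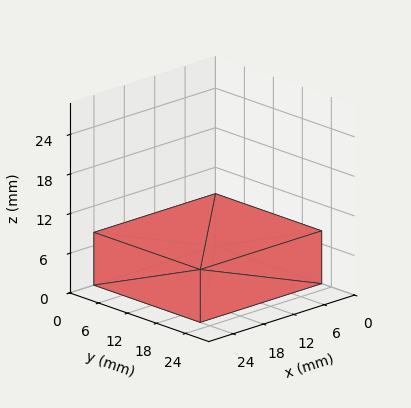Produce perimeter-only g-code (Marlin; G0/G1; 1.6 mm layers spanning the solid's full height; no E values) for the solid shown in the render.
Reading the render: the shape is a rectangular box, roughly 24 × 22 mm footprint and 8 mm tall (dimensions read to the nearest mm from the axis ticks). For the g-code, the solid's height is divided into equal slices at the stated Δz and each level perimeter traced with G1 moves after a G0 lift.

; perimeter-only toolpath
G21 ; units = mm
G90 ; absolute positioning
G28 ; home
; layer 1
G0 Z1.6
G0 X0.0 Y0.0
G1 X24.0 Y0.0
G1 X24.0 Y22.0
G1 X0.0 Y22.0
G1 X0.0 Y0.0
; layer 2
G0 Z3.2
G0 X0.0 Y0.0
G1 X24.0 Y0.0
G1 X24.0 Y22.0
G1 X0.0 Y22.0
G1 X0.0 Y0.0
; layer 3
G0 Z4.8
G0 X0.0 Y0.0
G1 X24.0 Y0.0
G1 X24.0 Y22.0
G1 X0.0 Y22.0
G1 X0.0 Y0.0
; layer 4
G0 Z6.4
G0 X0.0 Y0.0
G1 X24.0 Y0.0
G1 X24.0 Y22.0
G1 X0.0 Y22.0
G1 X0.0 Y0.0
; layer 5
G0 Z8.0
G0 X0.0 Y0.0
G1 X24.0 Y0.0
G1 X24.0 Y22.0
G1 X0.0 Y22.0
G1 X0.0 Y0.0
M2 ; end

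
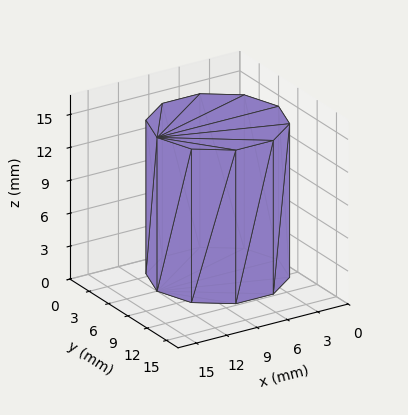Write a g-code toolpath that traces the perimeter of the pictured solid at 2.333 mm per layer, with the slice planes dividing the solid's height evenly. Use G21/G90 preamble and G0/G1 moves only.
Reading the render: the shape is a regular 10-sided prism (a cylinder approximated with 10 flat sides), circumscribed radius ≈ 6 mm, height ≈ 14 mm (dimensions read to the nearest mm from the axis ticks). For the g-code, the solid's height is divided into equal slices at the stated Δz and each level perimeter traced with G1 moves after a G0 lift.

; perimeter-only toolpath
G21 ; units = mm
G90 ; absolute positioning
G28 ; home
; layer 1
G0 Z2.333
G0 X12.000 Y6.000
G1 X10.854 Y9.527
G1 X7.854 Y11.706
G1 X4.146 Y11.706
G1 X1.146 Y9.527
G1 X0.000 Y6.000
G1 X1.146 Y2.473
G1 X4.146 Y0.294
G1 X7.854 Y0.294
G1 X10.854 Y2.473
G1 X12.000 Y6.000
; layer 2
G0 Z4.667
G0 X12.000 Y6.000
G1 X10.854 Y9.527
G1 X7.854 Y11.706
G1 X4.146 Y11.706
G1 X1.146 Y9.527
G1 X0.000 Y6.000
G1 X1.146 Y2.473
G1 X4.146 Y0.294
G1 X7.854 Y0.294
G1 X10.854 Y2.473
G1 X12.000 Y6.000
; layer 3
G0 Z7.000
G0 X12.000 Y6.000
G1 X10.854 Y9.527
G1 X7.854 Y11.706
G1 X4.146 Y11.706
G1 X1.146 Y9.527
G1 X0.000 Y6.000
G1 X1.146 Y2.473
G1 X4.146 Y0.294
G1 X7.854 Y0.294
G1 X10.854 Y2.473
G1 X12.000 Y6.000
; layer 4
G0 Z9.333
G0 X12.000 Y6.000
G1 X10.854 Y9.527
G1 X7.854 Y11.706
G1 X4.146 Y11.706
G1 X1.146 Y9.527
G1 X0.000 Y6.000
G1 X1.146 Y2.473
G1 X4.146 Y0.294
G1 X7.854 Y0.294
G1 X10.854 Y2.473
G1 X12.000 Y6.000
; layer 5
G0 Z11.667
G0 X12.000 Y6.000
G1 X10.854 Y9.527
G1 X7.854 Y11.706
G1 X4.146 Y11.706
G1 X1.146 Y9.527
G1 X0.000 Y6.000
G1 X1.146 Y2.473
G1 X4.146 Y0.294
G1 X7.854 Y0.294
G1 X10.854 Y2.473
G1 X12.000 Y6.000
; layer 6
G0 Z14.000
G0 X12.000 Y6.000
G1 X10.854 Y9.527
G1 X7.854 Y11.706
G1 X4.146 Y11.706
G1 X1.146 Y9.527
G1 X0.000 Y6.000
G1 X1.146 Y2.473
G1 X4.146 Y0.294
G1 X7.854 Y0.294
G1 X10.854 Y2.473
G1 X12.000 Y6.000
M2 ; end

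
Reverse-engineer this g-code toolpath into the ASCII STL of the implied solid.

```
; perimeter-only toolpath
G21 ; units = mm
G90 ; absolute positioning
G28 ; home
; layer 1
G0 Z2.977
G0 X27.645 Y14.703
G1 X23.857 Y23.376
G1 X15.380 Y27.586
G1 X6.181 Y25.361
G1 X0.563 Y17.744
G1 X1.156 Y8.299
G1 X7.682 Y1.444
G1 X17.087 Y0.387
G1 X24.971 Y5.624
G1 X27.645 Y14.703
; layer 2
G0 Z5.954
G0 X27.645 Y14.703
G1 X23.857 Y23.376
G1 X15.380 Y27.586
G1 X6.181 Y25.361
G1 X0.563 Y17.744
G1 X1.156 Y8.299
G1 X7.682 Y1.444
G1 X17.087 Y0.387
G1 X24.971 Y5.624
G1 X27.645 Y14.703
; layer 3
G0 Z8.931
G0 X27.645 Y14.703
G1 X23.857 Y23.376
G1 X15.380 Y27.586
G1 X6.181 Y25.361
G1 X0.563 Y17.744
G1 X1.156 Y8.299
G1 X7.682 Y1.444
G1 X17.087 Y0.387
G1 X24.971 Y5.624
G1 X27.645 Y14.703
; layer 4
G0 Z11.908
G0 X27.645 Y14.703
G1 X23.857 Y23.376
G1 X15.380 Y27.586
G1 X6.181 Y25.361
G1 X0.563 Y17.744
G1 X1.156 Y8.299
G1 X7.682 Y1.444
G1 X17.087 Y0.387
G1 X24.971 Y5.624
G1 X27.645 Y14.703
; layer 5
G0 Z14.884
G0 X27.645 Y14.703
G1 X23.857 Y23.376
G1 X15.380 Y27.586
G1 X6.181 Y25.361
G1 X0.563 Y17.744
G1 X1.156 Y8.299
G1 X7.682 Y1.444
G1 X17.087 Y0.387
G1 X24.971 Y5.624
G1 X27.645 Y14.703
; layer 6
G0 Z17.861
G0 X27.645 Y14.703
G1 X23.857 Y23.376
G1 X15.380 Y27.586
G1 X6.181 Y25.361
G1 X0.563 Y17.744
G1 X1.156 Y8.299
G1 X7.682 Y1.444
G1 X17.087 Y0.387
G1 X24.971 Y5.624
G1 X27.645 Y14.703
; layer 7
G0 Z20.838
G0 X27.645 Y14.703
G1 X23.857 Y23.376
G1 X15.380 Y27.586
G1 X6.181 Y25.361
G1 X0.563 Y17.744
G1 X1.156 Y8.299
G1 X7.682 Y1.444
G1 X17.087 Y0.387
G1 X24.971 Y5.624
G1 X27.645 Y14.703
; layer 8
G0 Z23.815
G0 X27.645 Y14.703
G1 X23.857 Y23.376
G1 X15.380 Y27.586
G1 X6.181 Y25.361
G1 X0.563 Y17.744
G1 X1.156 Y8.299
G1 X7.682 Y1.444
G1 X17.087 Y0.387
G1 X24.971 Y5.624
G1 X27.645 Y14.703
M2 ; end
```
solid part
  facet normal 0.0000 0.0000 -1.0000
    outer loop
      vertex 15.380 27.586 0.000
      vertex 23.857 23.376 0.000
      vertex 27.645 14.703 0.000
    endloop
  endfacet
  facet normal 0.0000 0.0000 -1.0000
    outer loop
      vertex 6.181 25.361 0.000
      vertex 15.380 27.586 0.000
      vertex 27.645 14.703 0.000
    endloop
  endfacet
  facet normal 0.0000 0.0000 -1.0000
    outer loop
      vertex 0.563 17.744 0.000
      vertex 6.181 25.361 0.000
      vertex 27.645 14.703 0.000
    endloop
  endfacet
  facet normal 0.0000 0.0000 -1.0000
    outer loop
      vertex 1.156 8.299 0.000
      vertex 0.563 17.744 0.000
      vertex 27.645 14.703 0.000
    endloop
  endfacet
  facet normal 0.0000 0.0000 -1.0000
    outer loop
      vertex 7.682 1.444 0.000
      vertex 1.156 8.299 0.000
      vertex 27.645 14.703 0.000
    endloop
  endfacet
  facet normal 0.0000 0.0000 -1.0000
    outer loop
      vertex 17.087 0.387 0.000
      vertex 7.682 1.444 0.000
      vertex 27.645 14.703 0.000
    endloop
  endfacet
  facet normal 0.0000 0.0000 -1.0000
    outer loop
      vertex 24.971 5.624 0.000
      vertex 17.087 0.387 0.000
      vertex 27.645 14.703 0.000
    endloop
  endfacet
  facet normal 0.0000 0.0000 1.0000
    outer loop
      vertex 27.645 14.703 23.815
      vertex 23.857 23.376 23.815
      vertex 15.380 27.586 23.815
    endloop
  endfacet
  facet normal 0.0000 0.0000 1.0000
    outer loop
      vertex 27.645 14.703 23.815
      vertex 15.380 27.586 23.815
      vertex 6.181 25.361 23.815
    endloop
  endfacet
  facet normal 0.0000 0.0000 1.0000
    outer loop
      vertex 27.645 14.703 23.815
      vertex 6.181 25.361 23.815
      vertex 0.563 17.744 23.815
    endloop
  endfacet
  facet normal 0.0000 0.0000 1.0000
    outer loop
      vertex 27.645 14.703 23.815
      vertex 0.563 17.744 23.815
      vertex 1.156 8.299 23.815
    endloop
  endfacet
  facet normal 0.0000 0.0000 1.0000
    outer loop
      vertex 27.645 14.703 23.815
      vertex 1.156 8.299 23.815
      vertex 7.682 1.444 23.815
    endloop
  endfacet
  facet normal 0.0000 0.0000 1.0000
    outer loop
      vertex 27.645 14.703 23.815
      vertex 7.682 1.444 23.815
      vertex 17.087 0.387 23.815
    endloop
  endfacet
  facet normal 0.0000 0.0000 1.0000
    outer loop
      vertex 27.645 14.703 23.815
      vertex 17.087 0.387 23.815
      vertex 24.971 5.624 23.815
    endloop
  endfacet
  facet normal 0.9164 0.4002 0.0000
    outer loop
      vertex 27.645 14.703 0.000
      vertex 23.857 23.376 0.000
      vertex 23.857 23.376 23.815
    endloop
  endfacet
  facet normal 0.9164 0.4002 0.0000
    outer loop
      vertex 27.645 14.703 0.000
      vertex 23.857 23.376 23.815
      vertex 27.645 14.703 23.815
    endloop
  endfacet
  facet normal 0.4448 0.8956 0.0000
    outer loop
      vertex 23.857 23.376 0.000
      vertex 15.380 27.586 0.000
      vertex 15.380 27.586 23.815
    endloop
  endfacet
  facet normal 0.4448 0.8956 0.0000
    outer loop
      vertex 23.857 23.376 0.000
      vertex 15.380 27.586 23.815
      vertex 23.857 23.376 23.815
    endloop
  endfacet
  facet normal -0.2351 0.9720 0.0000
    outer loop
      vertex 15.380 27.586 0.000
      vertex 6.181 25.361 0.000
      vertex 6.181 25.361 23.815
    endloop
  endfacet
  facet normal -0.2351 0.9720 0.0000
    outer loop
      vertex 15.380 27.586 0.000
      vertex 6.181 25.361 23.815
      vertex 15.380 27.586 23.815
    endloop
  endfacet
  facet normal -0.8048 0.5936 0.0000
    outer loop
      vertex 6.181 25.361 0.000
      vertex 0.563 17.744 0.000
      vertex 0.563 17.744 23.815
    endloop
  endfacet
  facet normal -0.8048 0.5936 0.0000
    outer loop
      vertex 6.181 25.361 0.000
      vertex 0.563 17.744 23.815
      vertex 6.181 25.361 23.815
    endloop
  endfacet
  facet normal -0.9980 -0.0627 0.0000
    outer loop
      vertex 0.563 17.744 0.000
      vertex 1.156 8.299 0.000
      vertex 1.156 8.299 23.815
    endloop
  endfacet
  facet normal -0.9980 -0.0627 0.0000
    outer loop
      vertex 0.563 17.744 0.000
      vertex 1.156 8.299 23.815
      vertex 0.563 17.744 23.815
    endloop
  endfacet
  facet normal -0.7243 -0.6895 0.0000
    outer loop
      vertex 1.156 8.299 0.000
      vertex 7.682 1.444 0.000
      vertex 7.682 1.444 23.815
    endloop
  endfacet
  facet normal -0.7243 -0.6895 0.0000
    outer loop
      vertex 1.156 8.299 0.000
      vertex 7.682 1.444 23.815
      vertex 1.156 8.299 23.815
    endloop
  endfacet
  facet normal -0.1117 -0.9937 0.0000
    outer loop
      vertex 7.682 1.444 0.000
      vertex 17.087 0.387 0.000
      vertex 17.087 0.387 23.815
    endloop
  endfacet
  facet normal -0.1117 -0.9937 0.0000
    outer loop
      vertex 7.682 1.444 0.000
      vertex 17.087 0.387 23.815
      vertex 7.682 1.444 23.815
    endloop
  endfacet
  facet normal 0.5533 -0.8330 0.0000
    outer loop
      vertex 17.087 0.387 0.000
      vertex 24.971 5.624 0.000
      vertex 24.971 5.624 23.815
    endloop
  endfacet
  facet normal 0.5533 -0.8330 0.0000
    outer loop
      vertex 17.087 0.387 0.000
      vertex 24.971 5.624 23.815
      vertex 17.087 0.387 23.815
    endloop
  endfacet
  facet normal 0.9593 -0.2825 0.0000
    outer loop
      vertex 24.971 5.624 0.000
      vertex 27.645 14.703 0.000
      vertex 27.645 14.703 23.815
    endloop
  endfacet
  facet normal 0.9593 -0.2825 0.0000
    outer loop
      vertex 24.971 5.624 0.000
      vertex 27.645 14.703 23.815
      vertex 24.971 5.624 23.815
    endloop
  endfacet
endsolid part

The G0 Z moves step by Δz≈2.977 mm. Every layer's G1 loop is the same polygon, so the solid is a straight extrusion of it from z=0 to z≈23.8. Closing with flat bottom and top caps and triangulating gives 32 facets — a regular 9-sided prism (a cylinder approximated with 9 flat sides), circumscribed radius ≈ 13.8 mm, height ≈ 23.8 mm.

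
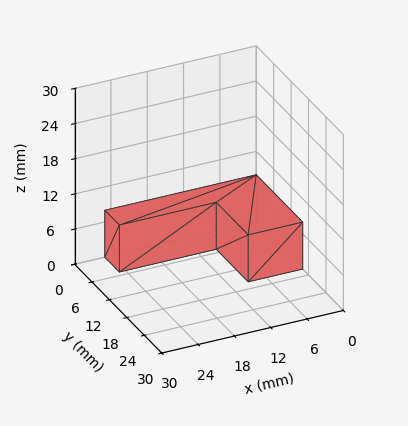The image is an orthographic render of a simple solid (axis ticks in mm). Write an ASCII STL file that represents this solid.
Reading the render: the shape is an L-shaped prism: outer 25 × 16 mm, arm thicknesses ≈ 5 mm (horizontal) and 9 mm (vertical), extruded 8 mm in z (dimensions read to the nearest mm from the axis ticks). For the STL, each face is triangulated and given an outward normal.

solid part
  facet normal 0.0000 0.0000 -1.0000
    outer loop
      vertex 25.0 5.0 0.0
      vertex 25.0 0.0 0.0
      vertex 0.0 0.0 0.0
    endloop
  endfacet
  facet normal 0.0000 0.0000 -1.0000
    outer loop
      vertex 9.0 5.0 0.0
      vertex 25.0 5.0 0.0
      vertex 0.0 0.0 0.0
    endloop
  endfacet
  facet normal 0.0000 0.0000 -1.0000
    outer loop
      vertex 9.0 16.0 0.0
      vertex 9.0 5.0 0.0
      vertex 0.0 0.0 0.0
    endloop
  endfacet
  facet normal 0.0000 0.0000 -1.0000
    outer loop
      vertex 0.0 16.0 0.0
      vertex 9.0 16.0 0.0
      vertex 0.0 0.0 0.0
    endloop
  endfacet
  facet normal 0.0000 0.0000 1.0000
    outer loop
      vertex 0.0 0.0 8.0
      vertex 25.0 0.0 8.0
      vertex 25.0 5.0 8.0
    endloop
  endfacet
  facet normal 0.0000 0.0000 1.0000
    outer loop
      vertex 0.0 0.0 8.0
      vertex 25.0 5.0 8.0
      vertex 9.0 5.0 8.0
    endloop
  endfacet
  facet normal 0.0000 0.0000 1.0000
    outer loop
      vertex 0.0 0.0 8.0
      vertex 9.0 5.0 8.0
      vertex 9.0 16.0 8.0
    endloop
  endfacet
  facet normal 0.0000 0.0000 1.0000
    outer loop
      vertex 0.0 0.0 8.0
      vertex 9.0 16.0 8.0
      vertex 0.0 16.0 8.0
    endloop
  endfacet
  facet normal 0.0000 -1.0000 0.0000
    outer loop
      vertex 0.0 0.0 0.0
      vertex 25.0 0.0 0.0
      vertex 25.0 0.0 8.0
    endloop
  endfacet
  facet normal 0.0000 -1.0000 0.0000
    outer loop
      vertex 0.0 0.0 0.0
      vertex 25.0 0.0 8.0
      vertex 0.0 0.0 8.0
    endloop
  endfacet
  facet normal 1.0000 0.0000 0.0000
    outer loop
      vertex 25.0 0.0 0.0
      vertex 25.0 5.0 0.0
      vertex 25.0 5.0 8.0
    endloop
  endfacet
  facet normal 1.0000 0.0000 0.0000
    outer loop
      vertex 25.0 0.0 0.0
      vertex 25.0 5.0 8.0
      vertex 25.0 0.0 8.0
    endloop
  endfacet
  facet normal 0.0000 1.0000 0.0000
    outer loop
      vertex 25.0 5.0 0.0
      vertex 9.0 5.0 0.0
      vertex 9.0 5.0 8.0
    endloop
  endfacet
  facet normal 0.0000 1.0000 0.0000
    outer loop
      vertex 25.0 5.0 0.0
      vertex 9.0 5.0 8.0
      vertex 25.0 5.0 8.0
    endloop
  endfacet
  facet normal 1.0000 0.0000 0.0000
    outer loop
      vertex 9.0 5.0 0.0
      vertex 9.0 16.0 0.0
      vertex 9.0 16.0 8.0
    endloop
  endfacet
  facet normal 1.0000 0.0000 0.0000
    outer loop
      vertex 9.0 5.0 0.0
      vertex 9.0 16.0 8.0
      vertex 9.0 5.0 8.0
    endloop
  endfacet
  facet normal 0.0000 1.0000 0.0000
    outer loop
      vertex 9.0 16.0 0.0
      vertex 0.0 16.0 0.0
      vertex 0.0 16.0 8.0
    endloop
  endfacet
  facet normal 0.0000 1.0000 0.0000
    outer loop
      vertex 9.0 16.0 0.0
      vertex 0.0 16.0 8.0
      vertex 9.0 16.0 8.0
    endloop
  endfacet
  facet normal -1.0000 0.0000 0.0000
    outer loop
      vertex 0.0 16.0 0.0
      vertex 0.0 0.0 0.0
      vertex 0.0 0.0 8.0
    endloop
  endfacet
  facet normal -1.0000 0.0000 0.0000
    outer loop
      vertex 0.0 16.0 0.0
      vertex 0.0 0.0 8.0
      vertex 0.0 16.0 8.0
    endloop
  endfacet
endsolid part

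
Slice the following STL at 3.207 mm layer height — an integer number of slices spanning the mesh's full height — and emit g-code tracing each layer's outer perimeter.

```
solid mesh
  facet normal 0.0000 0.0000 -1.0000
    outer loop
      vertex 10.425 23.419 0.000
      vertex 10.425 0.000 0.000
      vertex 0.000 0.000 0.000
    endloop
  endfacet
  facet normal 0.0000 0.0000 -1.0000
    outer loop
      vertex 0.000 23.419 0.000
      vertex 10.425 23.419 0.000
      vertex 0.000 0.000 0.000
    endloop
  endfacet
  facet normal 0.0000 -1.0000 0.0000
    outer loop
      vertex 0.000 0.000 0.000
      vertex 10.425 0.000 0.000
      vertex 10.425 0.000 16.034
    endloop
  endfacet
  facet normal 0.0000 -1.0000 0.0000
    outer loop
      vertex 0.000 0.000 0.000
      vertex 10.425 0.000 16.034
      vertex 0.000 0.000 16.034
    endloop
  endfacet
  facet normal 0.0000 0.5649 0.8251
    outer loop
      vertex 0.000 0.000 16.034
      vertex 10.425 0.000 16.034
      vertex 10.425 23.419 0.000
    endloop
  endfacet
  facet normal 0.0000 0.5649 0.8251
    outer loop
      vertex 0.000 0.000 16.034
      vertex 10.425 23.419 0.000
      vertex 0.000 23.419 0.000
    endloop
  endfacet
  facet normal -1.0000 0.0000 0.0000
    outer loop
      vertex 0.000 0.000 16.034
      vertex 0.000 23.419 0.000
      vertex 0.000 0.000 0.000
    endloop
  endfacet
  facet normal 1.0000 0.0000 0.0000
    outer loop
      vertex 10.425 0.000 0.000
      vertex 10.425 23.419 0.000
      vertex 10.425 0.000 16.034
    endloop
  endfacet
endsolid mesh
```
; perimeter-only toolpath
G21 ; units = mm
G90 ; absolute positioning
G28 ; home
; layer 1
G0 Z3.207
G0 X0.000 Y0.000
G1 X10.425 Y0.000
G1 X10.425 Y18.735
G1 X0.000 Y18.735
G1 X0.000 Y0.000
; layer 2
G0 Z6.414
G0 X0.000 Y0.000
G1 X10.425 Y0.000
G1 X10.425 Y14.051
G1 X0.000 Y14.051
G1 X0.000 Y0.000
; layer 3
G0 Z9.620
G0 X0.000 Y0.000
G1 X10.425 Y0.000
G1 X10.425 Y9.368
G1 X0.000 Y9.368
G1 X0.000 Y0.000
; layer 4
G0 Z12.827
G0 X0.000 Y0.000
G1 X10.425 Y0.000
G1 X10.425 Y4.684
G1 X0.000 Y4.684
G1 X0.000 Y0.000
M2 ; end

The solid is a wedge (ramp): 10.4 × 23.4 mm base, rising to 16 mm along the y=0 edge and sloping linearly to z=0 at y=23.4. Slicing at Δz = 3.207 mm — 5 equal slices spanning the solid's height, so layer i sits at z = i·h/5 — gives 4 non-empty perimeters. Each is a 4-segment closed polygon; G0 lifts to the layer z and rapids to the start vertex, then G1 traces the edges. The cross-section shrinks linearly with z (the slice at the apex is degenerate and omitted).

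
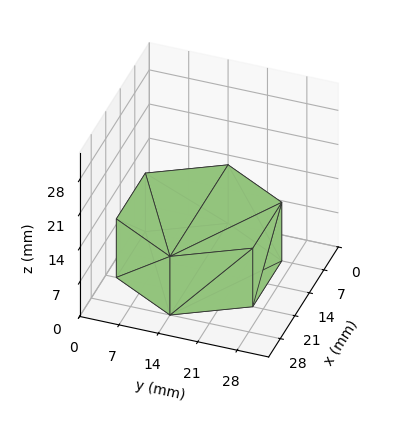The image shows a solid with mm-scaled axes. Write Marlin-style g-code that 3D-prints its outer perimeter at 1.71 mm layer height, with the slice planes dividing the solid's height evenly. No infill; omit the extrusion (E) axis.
Reading the render: the shape is a regular 6-sided prism (a cylinder approximated with 6 flat sides), circumscribed radius ≈ 14 mm, height ≈ 12 mm (dimensions read to the nearest mm from the axis ticks). For the g-code, the solid's height is divided into equal slices at the stated Δz and each level perimeter traced with G1 moves after a G0 lift.

; perimeter-only toolpath
G21 ; units = mm
G90 ; absolute positioning
G28 ; home
; layer 1
G0 Z1.71
G0 X28.00 Y14.00
G1 X21.00 Y26.12
G1 X7.00 Y26.12
G1 X0.00 Y14.00
G1 X7.00 Y1.88
G1 X21.00 Y1.88
G1 X28.00 Y14.00
; layer 2
G0 Z3.43
G0 X28.00 Y14.00
G1 X21.00 Y26.12
G1 X7.00 Y26.12
G1 X0.00 Y14.00
G1 X7.00 Y1.88
G1 X21.00 Y1.88
G1 X28.00 Y14.00
; layer 3
G0 Z5.14
G0 X28.00 Y14.00
G1 X21.00 Y26.12
G1 X7.00 Y26.12
G1 X0.00 Y14.00
G1 X7.00 Y1.88
G1 X21.00 Y1.88
G1 X28.00 Y14.00
; layer 4
G0 Z6.86
G0 X28.00 Y14.00
G1 X21.00 Y26.12
G1 X7.00 Y26.12
G1 X0.00 Y14.00
G1 X7.00 Y1.88
G1 X21.00 Y1.88
G1 X28.00 Y14.00
; layer 5
G0 Z8.57
G0 X28.00 Y14.00
G1 X21.00 Y26.12
G1 X7.00 Y26.12
G1 X0.00 Y14.00
G1 X7.00 Y1.88
G1 X21.00 Y1.88
G1 X28.00 Y14.00
; layer 6
G0 Z10.29
G0 X28.00 Y14.00
G1 X21.00 Y26.12
G1 X7.00 Y26.12
G1 X0.00 Y14.00
G1 X7.00 Y1.88
G1 X21.00 Y1.88
G1 X28.00 Y14.00
; layer 7
G0 Z12.00
G0 X28.00 Y14.00
G1 X21.00 Y26.12
G1 X7.00 Y26.12
G1 X0.00 Y14.00
G1 X7.00 Y1.88
G1 X21.00 Y1.88
G1 X28.00 Y14.00
M2 ; end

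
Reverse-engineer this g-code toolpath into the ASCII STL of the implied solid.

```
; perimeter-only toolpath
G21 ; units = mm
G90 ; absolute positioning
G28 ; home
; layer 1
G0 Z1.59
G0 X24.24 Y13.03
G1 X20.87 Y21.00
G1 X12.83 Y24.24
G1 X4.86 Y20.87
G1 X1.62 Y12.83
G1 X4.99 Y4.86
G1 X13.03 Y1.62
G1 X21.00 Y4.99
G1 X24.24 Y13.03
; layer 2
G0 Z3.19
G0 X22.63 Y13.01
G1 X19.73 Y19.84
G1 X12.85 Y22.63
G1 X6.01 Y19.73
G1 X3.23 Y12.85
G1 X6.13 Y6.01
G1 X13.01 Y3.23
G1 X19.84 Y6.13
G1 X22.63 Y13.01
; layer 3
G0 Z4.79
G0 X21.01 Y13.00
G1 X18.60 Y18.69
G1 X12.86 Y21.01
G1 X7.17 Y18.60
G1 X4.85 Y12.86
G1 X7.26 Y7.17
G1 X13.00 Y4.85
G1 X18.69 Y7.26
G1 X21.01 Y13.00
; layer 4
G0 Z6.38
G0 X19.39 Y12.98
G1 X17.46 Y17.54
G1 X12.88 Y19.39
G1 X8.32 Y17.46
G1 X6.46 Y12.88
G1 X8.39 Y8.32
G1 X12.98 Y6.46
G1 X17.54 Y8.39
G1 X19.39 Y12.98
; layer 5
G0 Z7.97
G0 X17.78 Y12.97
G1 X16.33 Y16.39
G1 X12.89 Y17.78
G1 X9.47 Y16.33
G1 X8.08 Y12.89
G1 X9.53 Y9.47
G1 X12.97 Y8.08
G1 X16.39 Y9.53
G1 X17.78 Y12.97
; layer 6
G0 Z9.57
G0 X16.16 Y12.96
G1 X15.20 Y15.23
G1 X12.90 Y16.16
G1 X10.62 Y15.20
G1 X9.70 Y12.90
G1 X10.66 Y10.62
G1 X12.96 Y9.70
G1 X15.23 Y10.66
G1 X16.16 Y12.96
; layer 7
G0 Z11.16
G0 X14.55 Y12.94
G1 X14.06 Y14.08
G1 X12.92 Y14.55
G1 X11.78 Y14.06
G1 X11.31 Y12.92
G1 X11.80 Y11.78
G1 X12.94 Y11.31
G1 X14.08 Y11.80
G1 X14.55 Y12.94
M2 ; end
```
solid part
  facet normal 0.0000 0.0000 -1.0000
    outer loop
      vertex 12.82 25.86 0.00
      vertex 22.00 22.15 0.00
      vertex 25.86 13.04 0.00
    endloop
  endfacet
  facet normal 0.0000 0.0000 -1.0000
    outer loop
      vertex 3.71 22.00 0.00
      vertex 12.82 25.86 0.00
      vertex 25.86 13.04 0.00
    endloop
  endfacet
  facet normal 0.0000 0.0000 -1.0000
    outer loop
      vertex 0.00 12.82 0.00
      vertex 3.71 22.00 0.00
      vertex 25.86 13.04 0.00
    endloop
  endfacet
  facet normal 0.0000 0.0000 -1.0000
    outer loop
      vertex 3.86 3.71 0.00
      vertex 0.00 12.82 0.00
      vertex 25.86 13.04 0.00
    endloop
  endfacet
  facet normal 0.0000 0.0000 -1.0000
    outer loop
      vertex 13.04 0.00 0.00
      vertex 3.86 3.71 0.00
      vertex 25.86 13.04 0.00
    endloop
  endfacet
  facet normal 0.0000 0.0000 -1.0000
    outer loop
      vertex 22.15 3.86 0.00
      vertex 13.04 0.00 0.00
      vertex 25.86 13.04 0.00
    endloop
  endfacet
  facet normal 0.6721 0.2848 0.6835
    outer loop
      vertex 25.86 13.04 0.00
      vertex 22.00 22.15 0.00
      vertex 12.93 12.93 12.76
    endloop
  endfacet
  facet normal 0.2735 0.6768 0.6835
    outer loop
      vertex 22.00 22.15 0.00
      vertex 12.82 25.86 0.00
      vertex 12.93 12.93 12.76
    endloop
  endfacet
  facet normal -0.2848 0.6721 0.6835
    outer loop
      vertex 12.82 25.86 0.00
      vertex 3.71 22.00 0.00
      vertex 12.93 12.93 12.76
    endloop
  endfacet
  facet normal -0.6768 0.2735 0.6835
    outer loop
      vertex 3.71 22.00 0.00
      vertex 0.00 12.82 0.00
      vertex 12.93 12.93 12.76
    endloop
  endfacet
  facet normal -0.6721 -0.2848 0.6835
    outer loop
      vertex 0.00 12.82 0.00
      vertex 3.86 3.71 0.00
      vertex 12.93 12.93 12.76
    endloop
  endfacet
  facet normal -0.2735 -0.6768 0.6835
    outer loop
      vertex 3.86 3.71 0.00
      vertex 13.04 0.00 0.00
      vertex 12.93 12.93 12.76
    endloop
  endfacet
  facet normal 0.2848 -0.6721 0.6835
    outer loop
      vertex 13.04 0.00 0.00
      vertex 22.15 3.86 0.00
      vertex 12.93 12.93 12.76
    endloop
  endfacet
  facet normal 0.6768 -0.2735 0.6835
    outer loop
      vertex 22.15 3.86 0.00
      vertex 25.86 13.04 0.00
      vertex 12.93 12.93 12.76
    endloop
  endfacet
endsolid part

The G0 Z moves step by Δz≈1.59 mm. The G1 loops shrink linearly with z, so the solid tapers from its base footprint up to z≈12.8. Closing with a flat bottom cap and the tapered top and triangulating gives 14 facets — a regular 8-sided pyramid, base circumscribed radius ≈ 12.9 mm, apex at z ≈ 12.8 mm.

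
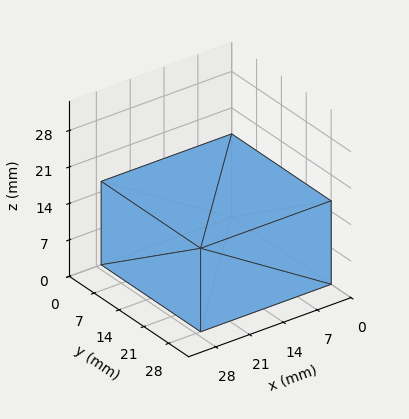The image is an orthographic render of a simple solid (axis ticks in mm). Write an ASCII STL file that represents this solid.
Reading the render: the shape is a rectangular box, roughly 27 × 28 mm footprint and 16 mm tall (dimensions read to the nearest mm from the axis ticks). For the STL, each face is triangulated and given an outward normal.

solid part
  facet normal 0.0000 0.0000 -1.0000
    outer loop
      vertex 27.00 28.00 0.00
      vertex 27.00 0.00 0.00
      vertex 0.00 0.00 0.00
    endloop
  endfacet
  facet normal 0.0000 0.0000 -1.0000
    outer loop
      vertex 0.00 28.00 0.00
      vertex 27.00 28.00 0.00
      vertex 0.00 0.00 0.00
    endloop
  endfacet
  facet normal 0.0000 0.0000 1.0000
    outer loop
      vertex 0.00 0.00 16.00
      vertex 27.00 0.00 16.00
      vertex 27.00 28.00 16.00
    endloop
  endfacet
  facet normal 0.0000 0.0000 1.0000
    outer loop
      vertex 0.00 0.00 16.00
      vertex 27.00 28.00 16.00
      vertex 0.00 28.00 16.00
    endloop
  endfacet
  facet normal 0.0000 -1.0000 0.0000
    outer loop
      vertex 0.00 0.00 0.00
      vertex 27.00 0.00 0.00
      vertex 27.00 0.00 16.00
    endloop
  endfacet
  facet normal 0.0000 -1.0000 0.0000
    outer loop
      vertex 0.00 0.00 0.00
      vertex 27.00 0.00 16.00
      vertex 0.00 0.00 16.00
    endloop
  endfacet
  facet normal 0.0000 1.0000 0.0000
    outer loop
      vertex 27.00 28.00 16.00
      vertex 27.00 28.00 0.00
      vertex 0.00 28.00 0.00
    endloop
  endfacet
  facet normal 0.0000 1.0000 0.0000
    outer loop
      vertex 0.00 28.00 16.00
      vertex 27.00 28.00 16.00
      vertex 0.00 28.00 0.00
    endloop
  endfacet
  facet normal -1.0000 0.0000 0.0000
    outer loop
      vertex 0.00 28.00 16.00
      vertex 0.00 28.00 0.00
      vertex 0.00 0.00 0.00
    endloop
  endfacet
  facet normal -1.0000 0.0000 0.0000
    outer loop
      vertex 0.00 0.00 16.00
      vertex 0.00 28.00 16.00
      vertex 0.00 0.00 0.00
    endloop
  endfacet
  facet normal 1.0000 0.0000 0.0000
    outer loop
      vertex 27.00 0.00 0.00
      vertex 27.00 28.00 0.00
      vertex 27.00 28.00 16.00
    endloop
  endfacet
  facet normal 1.0000 0.0000 0.0000
    outer loop
      vertex 27.00 0.00 0.00
      vertex 27.00 28.00 16.00
      vertex 27.00 0.00 16.00
    endloop
  endfacet
endsolid part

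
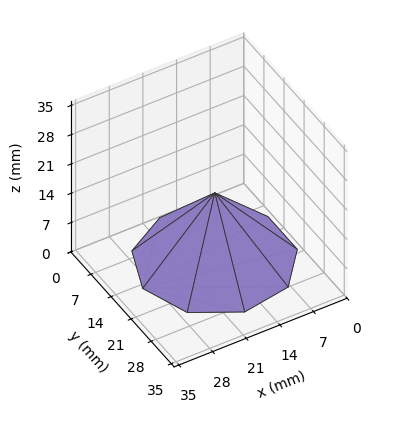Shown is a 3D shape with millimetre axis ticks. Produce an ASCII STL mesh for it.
Reading the render: the shape is a regular 9-sided pyramid, base circumscribed radius ≈ 15 mm, apex at z ≈ 16 mm (dimensions read to the nearest mm from the axis ticks). For the STL, each face is triangulated and given an outward normal.

solid part
  facet normal 0.0000 0.0000 -1.0000
    outer loop
      vertex 17.60 29.77 0.00
      vertex 26.49 24.64 0.00
      vertex 30.00 15.00 0.00
    endloop
  endfacet
  facet normal 0.0000 0.0000 -1.0000
    outer loop
      vertex 7.50 27.99 0.00
      vertex 17.60 29.77 0.00
      vertex 30.00 15.00 0.00
    endloop
  endfacet
  facet normal 0.0000 0.0000 -1.0000
    outer loop
      vertex 0.90 20.13 0.00
      vertex 7.50 27.99 0.00
      vertex 30.00 15.00 0.00
    endloop
  endfacet
  facet normal 0.0000 0.0000 -1.0000
    outer loop
      vertex 0.90 9.87 0.00
      vertex 0.90 20.13 0.00
      vertex 30.00 15.00 0.00
    endloop
  endfacet
  facet normal 0.0000 0.0000 -1.0000
    outer loop
      vertex 7.50 2.01 0.00
      vertex 0.90 9.87 0.00
      vertex 30.00 15.00 0.00
    endloop
  endfacet
  facet normal 0.0000 0.0000 -1.0000
    outer loop
      vertex 17.60 0.23 0.00
      vertex 7.50 2.01 0.00
      vertex 30.00 15.00 0.00
    endloop
  endfacet
  facet normal 0.0000 0.0000 -1.0000
    outer loop
      vertex 26.49 5.36 0.00
      vertex 17.60 0.23 0.00
      vertex 30.00 15.00 0.00
    endloop
  endfacet
  facet normal 0.7051 0.2567 0.6610
    outer loop
      vertex 30.00 15.00 0.00
      vertex 26.49 24.64 0.00
      vertex 15.00 15.00 16.00
    endloop
  endfacet
  facet normal 0.3751 0.6500 0.6610
    outer loop
      vertex 26.49 24.64 0.00
      vertex 17.60 29.77 0.00
      vertex 15.00 15.00 16.00
    endloop
  endfacet
  facet normal -0.1302 0.7390 0.6610
    outer loop
      vertex 17.60 29.77 0.00
      vertex 7.50 27.99 0.00
      vertex 15.00 15.00 16.00
    endloop
  endfacet
  facet normal -0.5746 0.4825 0.6611
    outer loop
      vertex 7.50 27.99 0.00
      vertex 0.90 20.13 0.00
      vertex 15.00 15.00 16.00
    endloop
  endfacet
  facet normal -0.7502 0.0000 0.6612
    outer loop
      vertex 0.90 20.13 0.00
      vertex 0.90 9.87 0.00
      vertex 15.00 15.00 16.00
    endloop
  endfacet
  facet normal -0.5746 -0.4825 0.6611
    outer loop
      vertex 0.90 9.87 0.00
      vertex 7.50 2.01 0.00
      vertex 15.00 15.00 16.00
    endloop
  endfacet
  facet normal -0.1302 -0.7390 0.6610
    outer loop
      vertex 7.50 2.01 0.00
      vertex 17.60 0.23 0.00
      vertex 15.00 15.00 16.00
    endloop
  endfacet
  facet normal 0.3751 -0.6500 0.6610
    outer loop
      vertex 17.60 0.23 0.00
      vertex 26.49 5.36 0.00
      vertex 15.00 15.00 16.00
    endloop
  endfacet
  facet normal 0.7051 -0.2567 0.6610
    outer loop
      vertex 26.49 5.36 0.00
      vertex 30.00 15.00 0.00
      vertex 15.00 15.00 16.00
    endloop
  endfacet
endsolid part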